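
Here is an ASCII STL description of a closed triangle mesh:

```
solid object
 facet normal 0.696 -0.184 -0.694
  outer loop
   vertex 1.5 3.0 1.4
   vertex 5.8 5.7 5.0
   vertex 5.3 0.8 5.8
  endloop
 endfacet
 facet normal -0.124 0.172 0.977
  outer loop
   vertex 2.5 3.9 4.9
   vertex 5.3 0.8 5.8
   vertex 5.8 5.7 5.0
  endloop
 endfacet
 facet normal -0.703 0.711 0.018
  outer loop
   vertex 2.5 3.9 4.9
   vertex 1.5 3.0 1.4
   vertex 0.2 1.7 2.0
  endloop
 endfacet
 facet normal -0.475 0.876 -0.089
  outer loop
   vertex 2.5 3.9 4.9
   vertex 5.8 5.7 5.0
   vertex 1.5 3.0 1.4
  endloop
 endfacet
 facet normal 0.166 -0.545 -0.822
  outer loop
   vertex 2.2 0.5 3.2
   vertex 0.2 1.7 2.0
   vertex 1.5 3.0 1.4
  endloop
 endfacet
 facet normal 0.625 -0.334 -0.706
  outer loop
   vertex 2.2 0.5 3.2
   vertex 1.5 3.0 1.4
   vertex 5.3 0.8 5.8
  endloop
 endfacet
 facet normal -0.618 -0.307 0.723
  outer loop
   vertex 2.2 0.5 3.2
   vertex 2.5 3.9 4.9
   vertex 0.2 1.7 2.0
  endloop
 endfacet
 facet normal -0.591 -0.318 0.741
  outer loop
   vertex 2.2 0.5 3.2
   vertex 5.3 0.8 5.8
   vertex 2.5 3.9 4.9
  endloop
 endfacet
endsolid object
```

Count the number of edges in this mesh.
12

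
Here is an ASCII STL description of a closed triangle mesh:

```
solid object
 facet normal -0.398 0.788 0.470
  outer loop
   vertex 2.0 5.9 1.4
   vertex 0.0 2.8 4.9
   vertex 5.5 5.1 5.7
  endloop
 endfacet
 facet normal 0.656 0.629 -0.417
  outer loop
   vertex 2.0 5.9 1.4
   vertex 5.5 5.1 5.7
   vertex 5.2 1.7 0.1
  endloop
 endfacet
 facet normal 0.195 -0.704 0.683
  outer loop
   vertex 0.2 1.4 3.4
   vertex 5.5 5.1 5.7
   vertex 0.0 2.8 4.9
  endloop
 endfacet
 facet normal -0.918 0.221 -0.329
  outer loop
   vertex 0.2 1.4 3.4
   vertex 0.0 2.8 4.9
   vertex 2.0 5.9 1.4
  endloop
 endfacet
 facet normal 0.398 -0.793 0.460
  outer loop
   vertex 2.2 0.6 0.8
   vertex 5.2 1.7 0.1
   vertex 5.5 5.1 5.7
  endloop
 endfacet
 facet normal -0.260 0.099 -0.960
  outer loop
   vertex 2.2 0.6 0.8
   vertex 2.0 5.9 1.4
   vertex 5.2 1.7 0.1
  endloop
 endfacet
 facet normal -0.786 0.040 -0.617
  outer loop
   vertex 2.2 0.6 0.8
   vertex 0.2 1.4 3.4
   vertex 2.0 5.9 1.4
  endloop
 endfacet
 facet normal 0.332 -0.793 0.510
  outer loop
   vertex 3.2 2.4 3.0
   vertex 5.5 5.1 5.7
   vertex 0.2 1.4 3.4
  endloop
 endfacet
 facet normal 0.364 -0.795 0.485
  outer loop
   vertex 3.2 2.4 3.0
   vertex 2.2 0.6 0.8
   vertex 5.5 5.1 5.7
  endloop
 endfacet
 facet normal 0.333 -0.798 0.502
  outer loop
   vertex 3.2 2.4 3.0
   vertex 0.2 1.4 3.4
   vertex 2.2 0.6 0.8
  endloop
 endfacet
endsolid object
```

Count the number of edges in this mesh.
15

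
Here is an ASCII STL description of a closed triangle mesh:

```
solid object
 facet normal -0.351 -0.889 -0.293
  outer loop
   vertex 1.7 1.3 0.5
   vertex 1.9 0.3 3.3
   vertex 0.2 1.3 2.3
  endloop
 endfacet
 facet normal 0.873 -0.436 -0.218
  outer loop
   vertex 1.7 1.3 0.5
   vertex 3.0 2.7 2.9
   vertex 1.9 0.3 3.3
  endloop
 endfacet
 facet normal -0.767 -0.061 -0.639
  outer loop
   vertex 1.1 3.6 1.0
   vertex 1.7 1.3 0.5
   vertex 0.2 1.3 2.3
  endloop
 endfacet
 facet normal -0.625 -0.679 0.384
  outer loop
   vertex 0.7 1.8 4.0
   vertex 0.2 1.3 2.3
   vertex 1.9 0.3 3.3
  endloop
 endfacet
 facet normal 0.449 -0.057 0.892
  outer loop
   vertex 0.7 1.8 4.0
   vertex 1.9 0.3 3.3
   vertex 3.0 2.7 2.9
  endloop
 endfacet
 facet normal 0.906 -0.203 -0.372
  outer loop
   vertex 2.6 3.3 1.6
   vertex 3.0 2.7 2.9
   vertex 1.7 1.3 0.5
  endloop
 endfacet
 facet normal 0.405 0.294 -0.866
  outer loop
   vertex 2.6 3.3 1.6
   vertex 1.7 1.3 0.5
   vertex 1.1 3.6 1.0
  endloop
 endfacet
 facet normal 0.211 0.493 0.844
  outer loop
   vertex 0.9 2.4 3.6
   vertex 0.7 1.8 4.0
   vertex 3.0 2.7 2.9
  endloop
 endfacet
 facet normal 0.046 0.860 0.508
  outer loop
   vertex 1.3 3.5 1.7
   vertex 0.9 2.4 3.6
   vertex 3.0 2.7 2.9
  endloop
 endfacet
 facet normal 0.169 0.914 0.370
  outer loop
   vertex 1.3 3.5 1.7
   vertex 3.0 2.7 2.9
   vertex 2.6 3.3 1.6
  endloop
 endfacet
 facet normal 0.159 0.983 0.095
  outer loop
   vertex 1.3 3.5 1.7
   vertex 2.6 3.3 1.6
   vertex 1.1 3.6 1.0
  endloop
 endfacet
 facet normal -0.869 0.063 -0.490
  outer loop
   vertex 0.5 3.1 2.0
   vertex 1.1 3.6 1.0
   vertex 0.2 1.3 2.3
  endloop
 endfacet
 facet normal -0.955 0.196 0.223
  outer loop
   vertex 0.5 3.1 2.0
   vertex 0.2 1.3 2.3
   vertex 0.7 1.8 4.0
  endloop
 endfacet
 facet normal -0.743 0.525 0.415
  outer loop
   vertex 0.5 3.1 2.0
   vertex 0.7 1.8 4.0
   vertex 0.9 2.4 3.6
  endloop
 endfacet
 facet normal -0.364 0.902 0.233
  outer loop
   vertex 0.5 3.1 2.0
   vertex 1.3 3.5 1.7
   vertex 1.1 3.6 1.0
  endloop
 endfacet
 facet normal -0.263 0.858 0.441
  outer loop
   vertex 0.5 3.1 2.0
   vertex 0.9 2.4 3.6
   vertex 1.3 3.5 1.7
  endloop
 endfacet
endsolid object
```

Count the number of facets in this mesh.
16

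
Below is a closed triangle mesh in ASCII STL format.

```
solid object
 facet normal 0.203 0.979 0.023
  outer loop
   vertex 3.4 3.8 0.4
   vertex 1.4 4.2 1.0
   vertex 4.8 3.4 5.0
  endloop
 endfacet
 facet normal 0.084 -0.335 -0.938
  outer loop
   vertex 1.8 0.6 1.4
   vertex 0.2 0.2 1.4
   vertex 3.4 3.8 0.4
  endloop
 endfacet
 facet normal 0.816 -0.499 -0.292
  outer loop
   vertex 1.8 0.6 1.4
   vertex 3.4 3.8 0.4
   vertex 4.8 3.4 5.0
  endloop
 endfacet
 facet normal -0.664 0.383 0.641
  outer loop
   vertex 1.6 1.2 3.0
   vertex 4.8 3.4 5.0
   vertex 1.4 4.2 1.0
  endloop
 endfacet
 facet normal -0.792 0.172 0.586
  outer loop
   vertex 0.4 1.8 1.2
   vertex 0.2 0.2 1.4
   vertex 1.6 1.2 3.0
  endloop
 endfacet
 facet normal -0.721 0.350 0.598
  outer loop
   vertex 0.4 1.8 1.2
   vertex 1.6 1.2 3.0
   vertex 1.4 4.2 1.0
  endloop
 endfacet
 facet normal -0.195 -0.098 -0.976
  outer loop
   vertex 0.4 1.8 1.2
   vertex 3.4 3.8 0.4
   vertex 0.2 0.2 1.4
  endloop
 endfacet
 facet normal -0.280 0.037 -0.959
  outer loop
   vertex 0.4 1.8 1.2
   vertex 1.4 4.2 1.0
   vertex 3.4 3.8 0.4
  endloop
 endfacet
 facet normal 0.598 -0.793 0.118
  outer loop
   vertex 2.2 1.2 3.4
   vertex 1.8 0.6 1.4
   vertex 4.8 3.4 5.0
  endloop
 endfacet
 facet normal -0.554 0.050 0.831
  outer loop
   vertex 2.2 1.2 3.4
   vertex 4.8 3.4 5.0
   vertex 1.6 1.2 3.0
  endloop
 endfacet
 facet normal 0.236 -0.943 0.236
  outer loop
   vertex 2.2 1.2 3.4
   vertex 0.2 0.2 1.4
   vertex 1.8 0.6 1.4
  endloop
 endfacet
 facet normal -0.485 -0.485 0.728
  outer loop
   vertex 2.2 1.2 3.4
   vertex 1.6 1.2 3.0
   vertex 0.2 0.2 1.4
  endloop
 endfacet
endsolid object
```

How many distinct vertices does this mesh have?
8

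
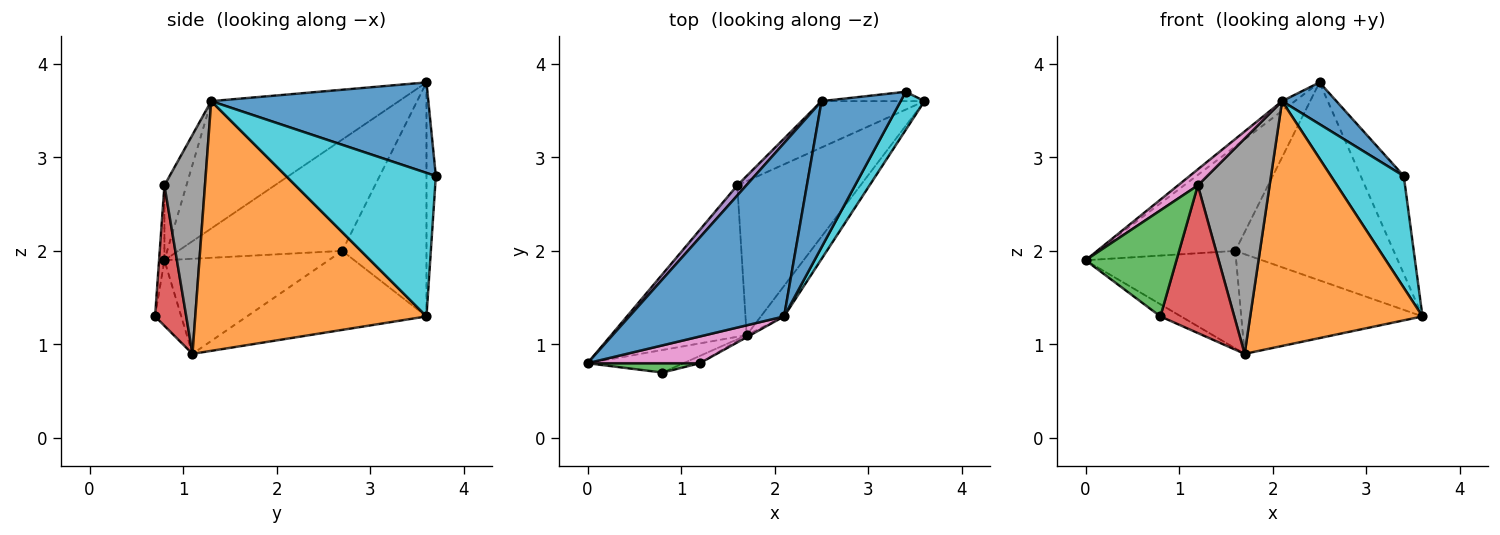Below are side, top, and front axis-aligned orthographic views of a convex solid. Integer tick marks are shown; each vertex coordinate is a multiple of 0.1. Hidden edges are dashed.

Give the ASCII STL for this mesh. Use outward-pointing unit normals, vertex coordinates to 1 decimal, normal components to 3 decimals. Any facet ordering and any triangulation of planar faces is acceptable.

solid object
 facet normal -0.635 0.043 0.771
  outer loop
   vertex 2.1 1.3 3.6
   vertex 2.5 3.6 3.8
   vertex 0.0 0.8 1.9
  endloop
 endfacet
 facet normal 0.800 -0.596 -0.074
  outer loop
   vertex 2.1 1.3 3.6
   vertex 1.7 1.1 0.9
   vertex 3.6 3.6 1.3
  endloop
 endfacet
 facet normal -0.508 0.466 -0.724
  outer loop
   vertex 1.6 2.7 2.0
   vertex 1.7 1.1 0.9
   vertex 0.0 0.8 1.9
  endloop
 endfacet
 facet normal -0.474 0.479 -0.739
  outer loop
   vertex 1.6 2.7 2.0
   vertex 3.6 3.6 1.3
   vertex 1.7 1.1 0.9
  endloop
 endfacet
 facet normal -0.765 0.641 0.062
  outer loop
   vertex 1.6 2.7 2.0
   vertex 0.0 0.8 1.9
   vertex 2.5 3.6 3.8
  endloop
 endfacet
 facet normal -0.460 0.865 -0.202
  outer loop
   vertex 1.6 2.7 2.0
   vertex 2.5 3.6 3.8
   vertex 3.6 3.6 1.3
  endloop
 endfacet
 facet normal -0.496 -0.447 0.744
  outer loop
   vertex 1.2 0.8 2.7
   vertex 2.1 1.3 3.6
   vertex 0.0 0.8 1.9
  endloop
 endfacet
 facet normal 0.492 -0.871 -0.008
  outer loop
   vertex 1.2 0.8 2.7
   vertex 1.7 1.1 0.9
   vertex 2.1 1.3 3.6
  endloop
 endfacet
 facet normal -0.212 0.973 -0.093
  outer loop
   vertex 3.4 3.7 2.8
   vertex 3.6 3.6 1.3
   vertex 2.5 3.6 3.8
  endloop
 endfacet
 facet normal 0.889 -0.433 0.147
  outer loop
   vertex 3.4 3.7 2.8
   vertex 2.1 1.3 3.6
   vertex 3.6 3.6 1.3
  endloop
 endfacet
 facet normal 0.740 -0.185 0.647
  outer loop
   vertex 3.4 3.7 2.8
   vertex 2.5 3.6 3.8
   vertex 2.1 1.3 3.6
  endloop
 endfacet
 facet normal -0.516 0.405 -0.755
  outer loop
   vertex 0.8 0.7 1.3
   vertex 0.0 0.8 1.9
   vertex 1.7 1.1 0.9
  endloop
 endfacet
 facet normal -0.058 -0.994 0.088
  outer loop
   vertex 0.8 0.7 1.3
   vertex 1.2 0.8 2.7
   vertex 0.0 0.8 1.9
  endloop
 endfacet
 facet normal 0.389 -0.920 -0.045
  outer loop
   vertex 0.8 0.7 1.3
   vertex 1.7 1.1 0.9
   vertex 1.2 0.8 2.7
  endloop
 endfacet
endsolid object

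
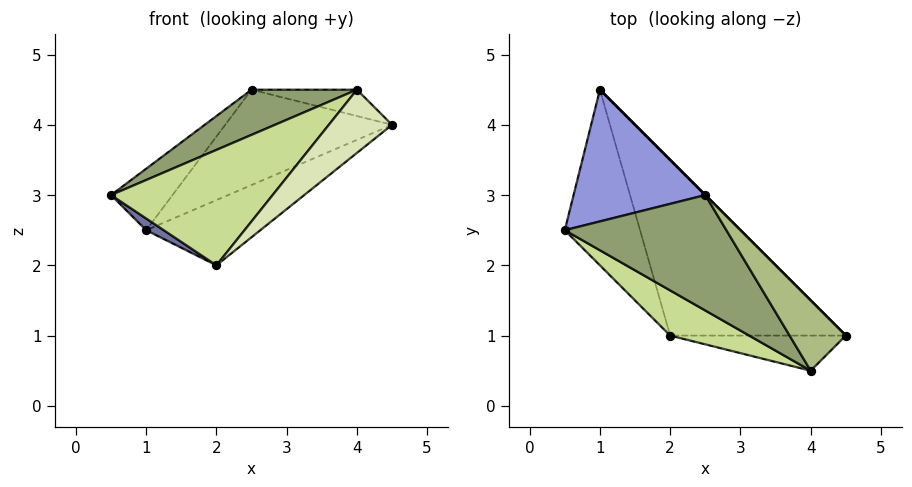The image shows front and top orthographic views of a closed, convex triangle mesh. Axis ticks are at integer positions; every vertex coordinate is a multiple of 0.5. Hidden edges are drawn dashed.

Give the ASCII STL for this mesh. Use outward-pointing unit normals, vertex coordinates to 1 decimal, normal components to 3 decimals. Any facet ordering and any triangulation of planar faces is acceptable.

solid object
 facet normal -0.591 -0.054 -0.805
  outer loop
   vertex 2.0 1.0 2.0
   vertex 0.5 2.5 3.0
   vertex 1.0 4.5 2.5
  endloop
 endfacet
 facet normal 0.600 0.279 -0.750
  outer loop
   vertex 2.0 1.0 2.0
   vertex 1.0 4.5 2.5
   vertex 4.5 1.0 4.0
  endloop
 endfacet
 facet normal -0.618 0.333 0.713
  outer loop
   vertex 2.5 3.0 4.5
   vertex 1.0 4.5 2.5
   vertex 0.5 2.5 3.0
  endloop
 endfacet
 facet normal 0.707 0.707 0.000
  outer loop
   vertex 2.5 3.0 4.5
   vertex 4.5 1.0 4.0
   vertex 1.0 4.5 2.5
  endloop
 endfacet
 facet normal -0.519 -0.311 0.796
  outer loop
   vertex 4.0 0.5 4.5
   vertex 2.5 3.0 4.5
   vertex 0.5 2.5 3.0
  endloop
 endfacet
 facet normal 0.505 0.303 0.808
  outer loop
   vertex 4.0 0.5 4.5
   vertex 4.5 1.0 4.0
   vertex 2.5 3.0 4.5
  endloop
 endfacet
 facet normal -0.567 -0.767 0.300
  outer loop
   vertex 4.0 0.5 4.5
   vertex 0.5 2.5 3.0
   vertex 2.0 1.0 2.0
  endloop
 endfacet
 facet normal 0.362 -0.815 -0.453
  outer loop
   vertex 4.0 0.5 4.5
   vertex 2.0 1.0 2.0
   vertex 4.5 1.0 4.0
  endloop
 endfacet
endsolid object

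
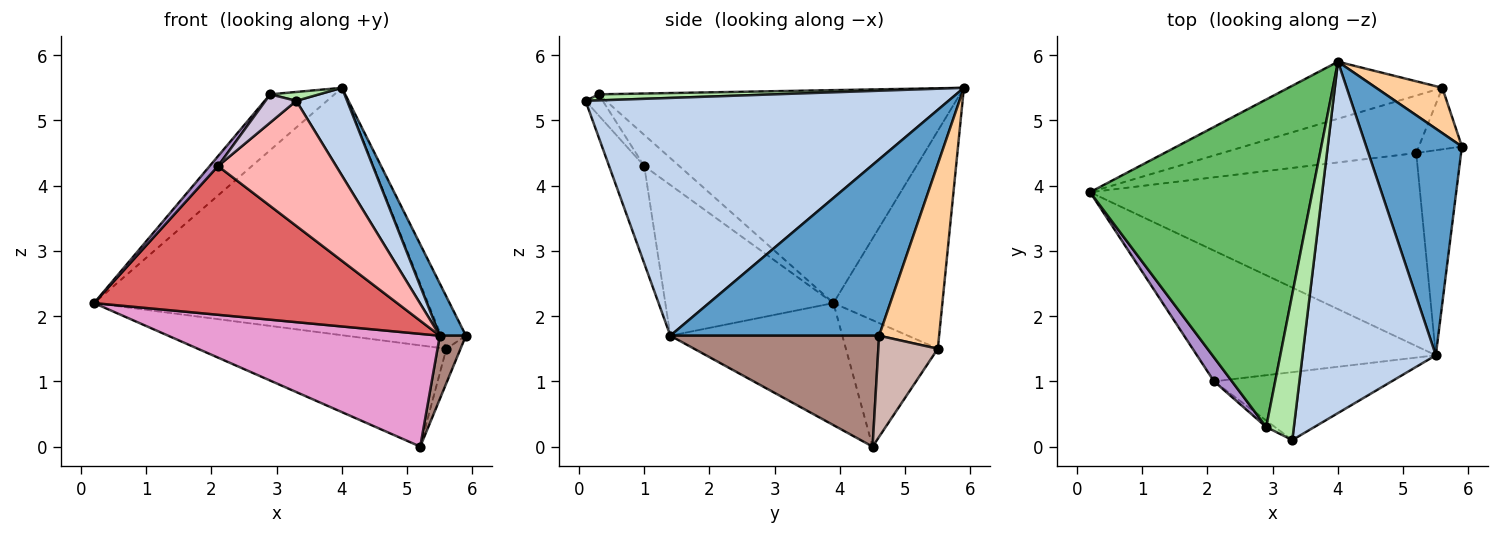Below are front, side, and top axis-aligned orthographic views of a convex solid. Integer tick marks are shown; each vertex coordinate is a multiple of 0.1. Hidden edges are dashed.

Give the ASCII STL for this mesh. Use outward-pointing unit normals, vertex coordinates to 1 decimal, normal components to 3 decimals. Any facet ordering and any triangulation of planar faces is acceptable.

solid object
 facet normal 0.874 -0.109 0.474
  outer loop
   vertex 5.5 1.4 1.7
   vertex 5.9 4.6 1.7
   vertex 4.0 5.9 5.5
  endloop
 endfacet
 facet normal 0.866 -0.121 0.485
  outer loop
   vertex 5.5 1.4 1.7
   vertex 4.0 5.9 5.5
   vertex 3.3 0.1 5.3
  endloop
 endfacet
 facet normal -0.303 0.929 -0.214
  outer loop
   vertex 5.6 5.5 1.5
   vertex 0.2 3.9 2.2
   vertex 4.0 5.9 5.5
  endloop
 endfacet
 facet normal 0.877 0.362 0.315
  outer loop
   vertex 5.6 5.5 1.5
   vertex 4.0 5.9 5.5
   vertex 5.9 4.6 1.7
  endloop
 endfacet
 facet normal -0.687 0.122 0.717
  outer loop
   vertex 2.9 0.3 5.4
   vertex 4.0 5.9 5.5
   vertex 0.2 3.9 2.2
  endloop
 endfacet
 facet normal 0.214 -0.059 0.975
  outer loop
   vertex 2.9 0.3 5.4
   vertex 3.3 0.1 5.3
   vertex 4.0 5.9 5.5
  endloop
 endfacet
 facet normal -0.385 -0.693 -0.609
  outer loop
   vertex 2.1 1.0 4.3
   vertex 0.2 3.9 2.2
   vertex 5.5 1.4 1.7
  endloop
 endfacet
 facet normal -0.253 -0.850 -0.462
  outer loop
   vertex 2.1 1.0 4.3
   vertex 5.5 1.4 1.7
   vertex 3.3 0.1 5.3
  endloop
 endfacet
 facet normal -0.849 -0.202 0.489
  outer loop
   vertex 2.1 1.0 4.3
   vertex 2.9 0.3 5.4
   vertex 0.2 3.9 2.2
  endloop
 endfacet
 facet normal -0.477 -0.856 -0.198
  outer loop
   vertex 2.1 1.0 4.3
   vertex 3.3 0.1 5.3
   vertex 2.9 0.3 5.4
  endloop
 endfacet
 facet normal 0.921 -0.115 -0.372
  outer loop
   vertex 5.2 4.5 0.0
   vertex 5.9 4.6 1.7
   vertex 5.5 1.4 1.7
  endloop
 endfacet
 facet normal 0.899 0.215 -0.383
  outer loop
   vertex 5.2 4.5 0.0
   vertex 5.6 5.5 1.5
   vertex 5.9 4.6 1.7
  endloop
 endfacet
 facet normal -0.304 -0.481 -0.823
  outer loop
   vertex 5.2 4.5 0.0
   vertex 5.5 1.4 1.7
   vertex 0.2 3.9 2.2
  endloop
 endfacet
 facet normal -0.306 0.828 -0.470
  outer loop
   vertex 5.2 4.5 0.0
   vertex 0.2 3.9 2.2
   vertex 5.6 5.5 1.5
  endloop
 endfacet
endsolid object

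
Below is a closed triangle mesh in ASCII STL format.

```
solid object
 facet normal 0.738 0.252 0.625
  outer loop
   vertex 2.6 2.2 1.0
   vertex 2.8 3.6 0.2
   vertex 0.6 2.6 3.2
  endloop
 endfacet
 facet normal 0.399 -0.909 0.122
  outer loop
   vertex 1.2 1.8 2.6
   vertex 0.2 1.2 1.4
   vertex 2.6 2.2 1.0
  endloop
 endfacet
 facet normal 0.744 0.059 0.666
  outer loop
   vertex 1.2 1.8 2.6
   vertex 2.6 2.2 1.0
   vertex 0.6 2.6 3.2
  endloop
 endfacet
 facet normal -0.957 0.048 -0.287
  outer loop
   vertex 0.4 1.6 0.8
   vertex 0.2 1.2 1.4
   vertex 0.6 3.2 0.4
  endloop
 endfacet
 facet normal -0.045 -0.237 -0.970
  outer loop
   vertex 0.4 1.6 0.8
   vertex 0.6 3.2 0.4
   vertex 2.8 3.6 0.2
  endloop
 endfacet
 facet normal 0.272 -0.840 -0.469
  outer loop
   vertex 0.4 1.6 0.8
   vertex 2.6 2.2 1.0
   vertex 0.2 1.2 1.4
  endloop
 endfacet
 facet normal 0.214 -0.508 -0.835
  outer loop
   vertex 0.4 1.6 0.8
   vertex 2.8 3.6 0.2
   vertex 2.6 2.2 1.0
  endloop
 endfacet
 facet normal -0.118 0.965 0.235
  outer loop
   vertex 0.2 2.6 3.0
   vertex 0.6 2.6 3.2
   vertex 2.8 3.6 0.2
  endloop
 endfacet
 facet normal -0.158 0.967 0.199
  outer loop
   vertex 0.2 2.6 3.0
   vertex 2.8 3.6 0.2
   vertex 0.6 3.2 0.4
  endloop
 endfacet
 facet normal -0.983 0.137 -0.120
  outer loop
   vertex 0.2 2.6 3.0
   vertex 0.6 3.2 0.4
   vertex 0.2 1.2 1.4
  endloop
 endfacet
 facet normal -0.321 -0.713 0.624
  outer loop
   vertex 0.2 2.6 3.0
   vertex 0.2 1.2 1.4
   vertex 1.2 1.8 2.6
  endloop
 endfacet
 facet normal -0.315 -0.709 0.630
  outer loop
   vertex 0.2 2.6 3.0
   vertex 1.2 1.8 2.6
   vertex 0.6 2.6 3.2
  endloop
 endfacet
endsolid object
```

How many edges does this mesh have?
18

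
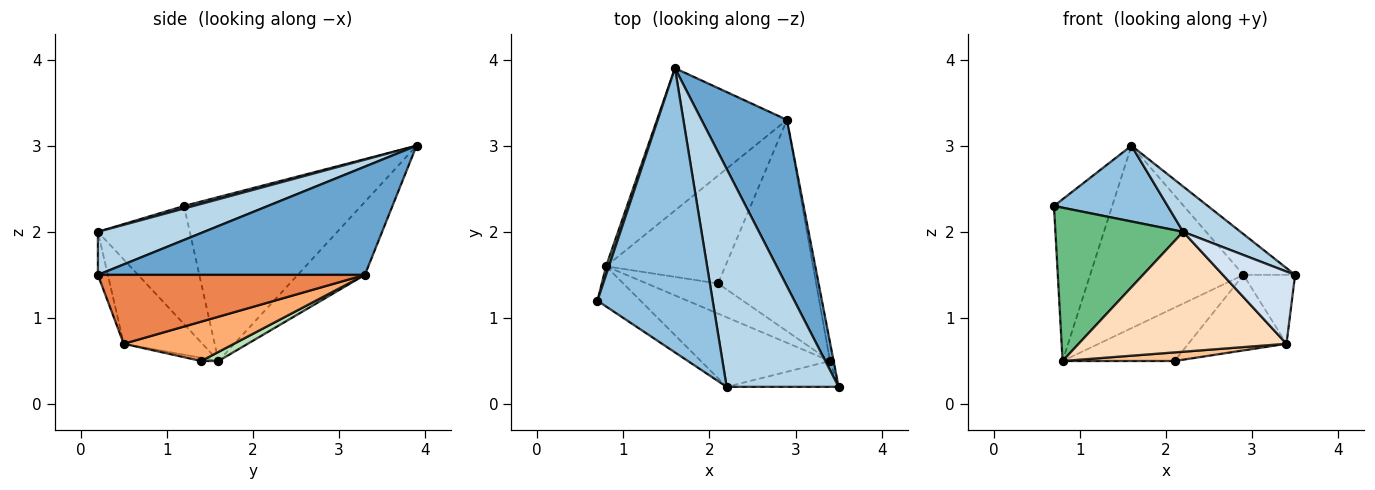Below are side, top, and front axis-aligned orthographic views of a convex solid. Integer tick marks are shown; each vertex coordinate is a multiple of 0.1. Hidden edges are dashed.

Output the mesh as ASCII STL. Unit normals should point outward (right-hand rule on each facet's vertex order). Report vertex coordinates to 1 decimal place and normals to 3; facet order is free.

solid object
 facet normal 0.776 0.150 0.613
  outer loop
   vertex 2.9 3.3 1.5
   vertex 1.6 3.9 3.0
   vertex 3.5 0.2 1.5
  endloop
 endfacet
 facet normal 0.021 -0.258 0.966
  outer loop
   vertex 2.2 0.2 2.0
   vertex 1.6 3.9 3.0
   vertex 0.7 1.2 2.3
  endloop
 endfacet
 facet normal 0.352 -0.190 0.916
  outer loop
   vertex 2.2 0.2 2.0
   vertex 3.5 0.2 1.5
   vertex 1.6 3.9 3.0
  endloop
 endfacet
 facet normal -0.128 -0.934 -0.334
  outer loop
   vertex 3.4 0.5 0.7
   vertex 3.5 0.2 1.5
   vertex 2.2 0.2 2.0
  endloop
 endfacet
 facet normal 0.980 0.190 -0.051
  outer loop
   vertex 3.4 0.5 0.7
   vertex 2.9 3.3 1.5
   vertex 3.5 0.2 1.5
  endloop
 endfacet
 facet normal 0.353 0.315 -0.881
  outer loop
   vertex 3.4 0.5 0.7
   vertex 2.1 1.4 0.5
   vertex 2.9 3.3 1.5
  endloop
 endfacet
 facet normal -0.042 -0.274 -0.961
  outer loop
   vertex 0.8 1.6 0.5
   vertex 2.1 1.4 0.5
   vertex 3.4 0.5 0.7
  endloop
 endfacet
 facet normal -0.311 -0.822 -0.477
  outer loop
   vertex 0.8 1.6 0.5
   vertex 3.4 0.5 0.7
   vertex 2.2 0.2 2.0
  endloop
 endfacet
 facet normal -0.571 -0.794 -0.208
  outer loop
   vertex 0.8 1.6 0.5
   vertex 2.2 0.2 2.0
   vertex 0.7 1.2 2.3
  endloop
 endfacet
 facet normal -0.950 0.312 0.017
  outer loop
   vertex 0.8 1.6 0.5
   vertex 0.7 1.2 2.3
   vertex 1.6 3.9 3.0
  endloop
 endfacet
 facet normal 0.068 0.442 -0.894
  outer loop
   vertex 0.8 1.6 0.5
   vertex 2.9 3.3 1.5
   vertex 2.1 1.4 0.5
  endloop
 endfacet
 facet normal -0.327 0.745 -0.581
  outer loop
   vertex 0.8 1.6 0.5
   vertex 1.6 3.9 3.0
   vertex 2.9 3.3 1.5
  endloop
 endfacet
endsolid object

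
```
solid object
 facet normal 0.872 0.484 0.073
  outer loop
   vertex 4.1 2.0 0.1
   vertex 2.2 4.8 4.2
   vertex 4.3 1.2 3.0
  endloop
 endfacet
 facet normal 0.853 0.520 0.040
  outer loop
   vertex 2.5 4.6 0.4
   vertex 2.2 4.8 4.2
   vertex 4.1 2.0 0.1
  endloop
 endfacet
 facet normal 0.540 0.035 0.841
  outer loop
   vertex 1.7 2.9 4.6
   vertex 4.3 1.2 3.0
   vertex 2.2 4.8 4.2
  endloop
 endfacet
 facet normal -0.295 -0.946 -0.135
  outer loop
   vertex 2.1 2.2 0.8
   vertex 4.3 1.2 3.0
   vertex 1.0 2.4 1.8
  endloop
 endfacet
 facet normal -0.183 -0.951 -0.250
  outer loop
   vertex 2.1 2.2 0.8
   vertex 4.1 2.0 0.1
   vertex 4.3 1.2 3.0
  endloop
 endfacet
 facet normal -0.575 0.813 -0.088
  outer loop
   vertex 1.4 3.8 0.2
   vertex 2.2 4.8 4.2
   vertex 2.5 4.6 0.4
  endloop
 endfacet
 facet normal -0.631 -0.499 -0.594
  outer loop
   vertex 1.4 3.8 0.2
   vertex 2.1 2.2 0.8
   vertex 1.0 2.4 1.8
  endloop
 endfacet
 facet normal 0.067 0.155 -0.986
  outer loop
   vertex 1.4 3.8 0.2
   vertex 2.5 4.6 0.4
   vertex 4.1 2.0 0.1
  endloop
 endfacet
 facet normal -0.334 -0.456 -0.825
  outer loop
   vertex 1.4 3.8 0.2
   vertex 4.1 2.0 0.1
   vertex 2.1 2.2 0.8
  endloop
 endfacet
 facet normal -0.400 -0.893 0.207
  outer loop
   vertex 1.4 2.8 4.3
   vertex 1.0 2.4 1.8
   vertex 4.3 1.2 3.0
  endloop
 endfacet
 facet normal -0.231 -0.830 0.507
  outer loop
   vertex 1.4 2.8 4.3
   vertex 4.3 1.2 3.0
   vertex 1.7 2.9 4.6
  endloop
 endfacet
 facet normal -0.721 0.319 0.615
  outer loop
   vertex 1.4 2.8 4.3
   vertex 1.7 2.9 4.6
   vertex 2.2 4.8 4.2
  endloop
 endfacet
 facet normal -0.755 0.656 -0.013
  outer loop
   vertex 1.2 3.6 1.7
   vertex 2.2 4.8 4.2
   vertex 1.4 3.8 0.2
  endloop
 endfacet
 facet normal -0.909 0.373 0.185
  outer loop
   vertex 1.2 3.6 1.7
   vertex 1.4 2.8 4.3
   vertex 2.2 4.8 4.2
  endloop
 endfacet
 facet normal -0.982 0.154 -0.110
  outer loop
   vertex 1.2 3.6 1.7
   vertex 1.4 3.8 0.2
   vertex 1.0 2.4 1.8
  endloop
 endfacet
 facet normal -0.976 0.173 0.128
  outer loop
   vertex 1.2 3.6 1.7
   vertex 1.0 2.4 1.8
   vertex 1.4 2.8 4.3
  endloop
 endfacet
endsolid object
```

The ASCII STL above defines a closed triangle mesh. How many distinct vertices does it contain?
10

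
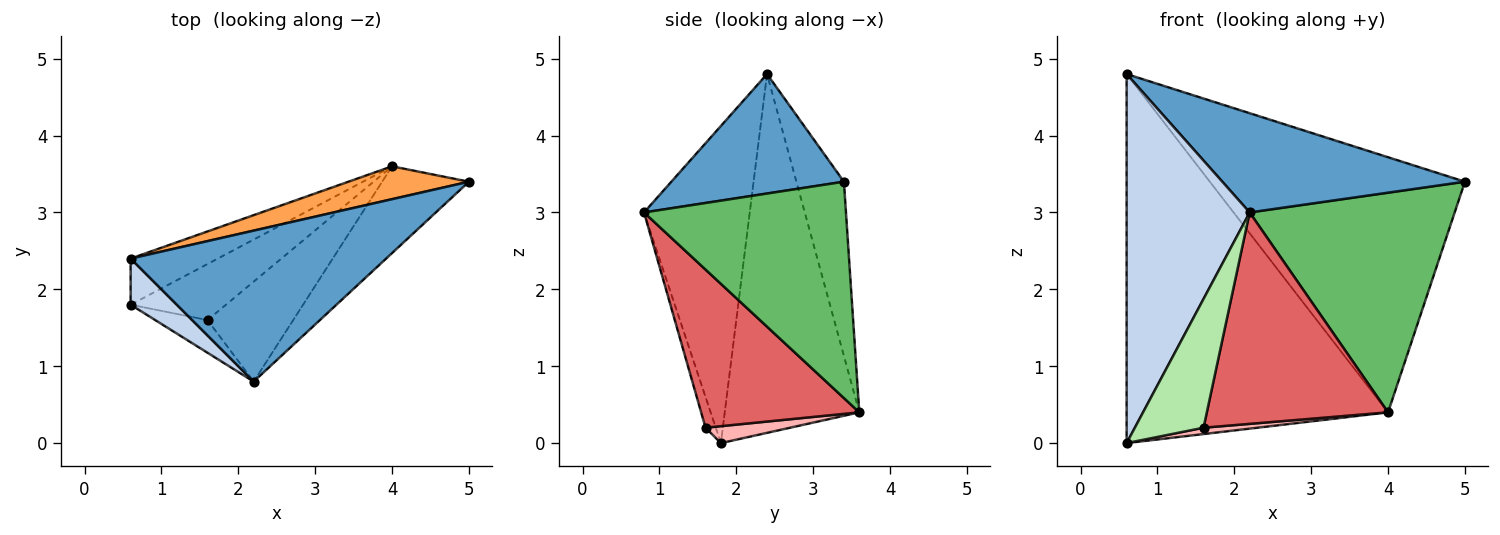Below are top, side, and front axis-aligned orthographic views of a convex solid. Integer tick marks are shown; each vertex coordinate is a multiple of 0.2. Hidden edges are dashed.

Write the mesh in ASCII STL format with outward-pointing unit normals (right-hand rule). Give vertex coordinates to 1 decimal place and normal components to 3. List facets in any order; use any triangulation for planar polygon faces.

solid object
 facet normal 0.364 -0.512 0.778
  outer loop
   vertex 2.2 0.8 3.0
   vertex 5.0 3.4 3.4
   vertex 0.6 2.4 4.8
  endloop
 endfacet
 facet normal -0.649 -0.755 0.094
  outer loop
   vertex 0.6 1.8 0.0
   vertex 2.2 0.8 3.0
   vertex 0.6 2.4 4.8
  endloop
 endfacet
 facet normal -0.182 0.975 0.126
  outer loop
   vertex 4.0 3.6 0.4
   vertex 0.6 2.4 4.8
   vertex 5.0 3.4 3.4
  endloop
 endfacet
 facet normal -0.455 0.884 -0.110
  outer loop
   vertex 4.0 3.6 0.4
   vertex 0.6 1.8 0.0
   vertex 0.6 2.4 4.8
  endloop
 endfacet
 facet normal 0.676 -0.686 -0.271
  outer loop
   vertex 4.0 3.6 0.4
   vertex 5.0 3.4 3.4
   vertex 2.2 0.8 3.0
  endloop
 endfacet
 facet normal -0.143 -0.959 -0.243
  outer loop
   vertex 1.6 1.6 0.2
   vertex 2.2 0.8 3.0
   vertex 0.6 1.8 0.0
  endloop
 endfacet
 facet normal 0.619 -0.710 -0.336
  outer loop
   vertex 1.6 1.6 0.2
   vertex 4.0 3.6 0.4
   vertex 2.2 0.8 3.0
  endloop
 endfacet
 facet normal 0.174 -0.110 -0.979
  outer loop
   vertex 1.6 1.6 0.2
   vertex 0.6 1.8 0.0
   vertex 4.0 3.6 0.4
  endloop
 endfacet
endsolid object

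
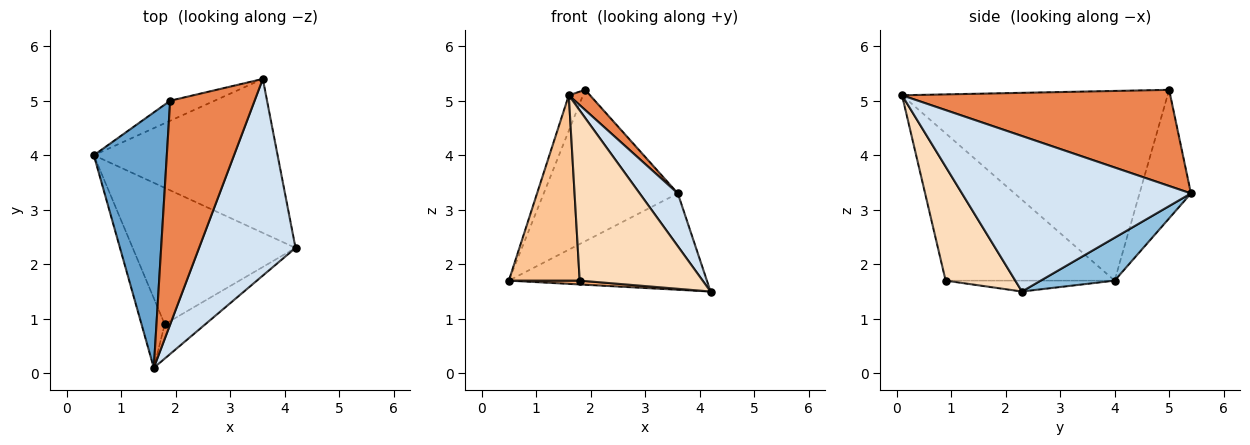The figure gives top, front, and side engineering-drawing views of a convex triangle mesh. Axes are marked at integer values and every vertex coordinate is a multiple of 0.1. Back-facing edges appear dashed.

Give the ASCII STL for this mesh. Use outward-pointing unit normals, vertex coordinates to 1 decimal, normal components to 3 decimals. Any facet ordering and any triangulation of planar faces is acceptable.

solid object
 facet normal -0.932 0.050 0.359
  outer loop
   vertex 1.9 5.0 5.2
   vertex 0.5 4.0 1.7
   vertex 1.6 0.1 5.1
  endloop
 endfacet
 facet normal 0.194 0.520 -0.832
  outer loop
   vertex 3.6 5.4 3.3
   vertex 4.2 2.3 1.5
   vertex 0.5 4.0 1.7
  endloop
 endfacet
 facet normal -0.355 0.927 -0.123
  outer loop
   vertex 3.6 5.4 3.3
   vertex 0.5 4.0 1.7
   vertex 1.9 5.0 5.2
  endloop
 endfacet
 facet normal 0.841 -0.140 0.522
  outer loop
   vertex 3.6 5.4 3.3
   vertex 1.6 0.1 5.1
   vertex 4.2 2.3 1.5
  endloop
 endfacet
 facet normal 0.750 -0.059 0.659
  outer loop
   vertex 3.6 5.4 3.3
   vertex 1.9 5.0 5.2
   vertex 1.6 0.1 5.1
  endloop
 endfacet
 facet normal -0.067 -0.028 -0.997
  outer loop
   vertex 1.8 0.9 1.7
   vertex 0.5 4.0 1.7
   vertex 4.2 2.3 1.5
  endloop
 endfacet
 facet normal -0.913 -0.383 -0.144
  outer loop
   vertex 1.8 0.9 1.7
   vertex 1.6 0.1 5.1
   vertex 0.5 4.0 1.7
  endloop
 endfacet
 facet normal 0.485 -0.857 -0.173
  outer loop
   vertex 1.8 0.9 1.7
   vertex 4.2 2.3 1.5
   vertex 1.6 0.1 5.1
  endloop
 endfacet
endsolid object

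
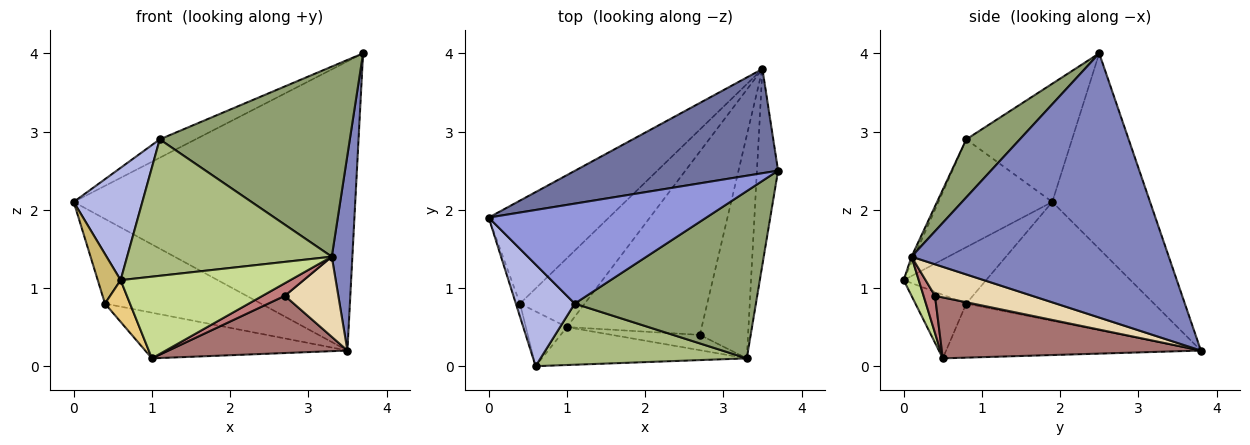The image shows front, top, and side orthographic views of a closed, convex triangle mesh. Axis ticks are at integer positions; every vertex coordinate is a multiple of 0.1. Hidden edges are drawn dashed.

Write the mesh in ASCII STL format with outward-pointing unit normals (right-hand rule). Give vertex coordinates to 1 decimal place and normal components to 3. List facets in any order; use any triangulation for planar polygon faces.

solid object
 facet normal -0.311 0.894 0.322
  outer loop
   vertex 3.5 3.8 0.2
   vertex 0.0 1.9 2.1
   vertex 3.7 2.5 4.0
  endloop
 endfacet
 facet normal 0.994 -0.079 -0.079
  outer loop
   vertex 3.3 0.1 1.4
   vertex 3.5 3.8 0.2
   vertex 3.7 2.5 4.0
  endloop
 endfacet
 facet normal -0.471 0.160 0.867
  outer loop
   vertex 1.1 0.8 2.9
   vertex 3.7 2.5 4.0
   vertex 0.0 1.9 2.1
  endloop
 endfacet
 facet normal -0.776 -0.468 0.423
  outer loop
   vertex 1.1 0.8 2.9
   vertex 0.0 1.9 2.1
   vertex 0.6 0.0 1.1
  endloop
 endfacet
 facet normal 0.207 -0.735 0.646
  outer loop
   vertex 1.1 0.8 2.9
   vertex 3.3 0.1 1.4
   vertex 3.7 2.5 4.0
  endloop
 endfacet
 facet normal -0.012 -0.913 0.409
  outer loop
   vertex 1.1 0.8 2.9
   vertex 0.6 0.0 1.1
   vertex 3.3 0.1 1.4
  endloop
 endfacet
 facet normal 0.080 -0.904 -0.420
  outer loop
   vertex 1.0 0.5 0.1
   vertex 3.3 0.1 1.4
   vertex 0.6 0.0 1.1
  endloop
 endfacet
 facet normal -0.607 0.505 -0.614
  outer loop
   vertex 0.4 0.8 0.8
   vertex 0.0 1.9 2.1
   vertex 3.5 3.8 0.2
  endloop
 endfacet
 facet normal -0.571 0.454 -0.684
  outer loop
   vertex 0.4 0.8 0.8
   vertex 3.5 3.8 0.2
   vertex 1.0 0.5 0.1
  endloop
 endfacet
 facet normal -0.961 -0.267 -0.070
  outer loop
   vertex 0.4 0.8 0.8
   vertex 0.6 0.0 1.1
   vertex 0.0 1.9 2.1
  endloop
 endfacet
 facet normal -0.776 -0.382 -0.502
  outer loop
   vertex 0.4 0.8 0.8
   vertex 1.0 0.5 0.1
   vertex 0.6 0.0 1.1
  endloop
 endfacet
 facet normal 0.524 -0.288 -0.802
  outer loop
   vertex 2.7 0.4 0.9
   vertex 3.5 3.8 0.2
   vertex 3.3 0.1 1.4
  endloop
 endfacet
 facet normal 0.396 -0.274 -0.876
  outer loop
   vertex 2.7 0.4 0.9
   vertex 1.0 0.5 0.1
   vertex 3.5 3.8 0.2
  endloop
 endfacet
 facet normal 0.310 -0.604 -0.734
  outer loop
   vertex 2.7 0.4 0.9
   vertex 3.3 0.1 1.4
   vertex 1.0 0.5 0.1
  endloop
 endfacet
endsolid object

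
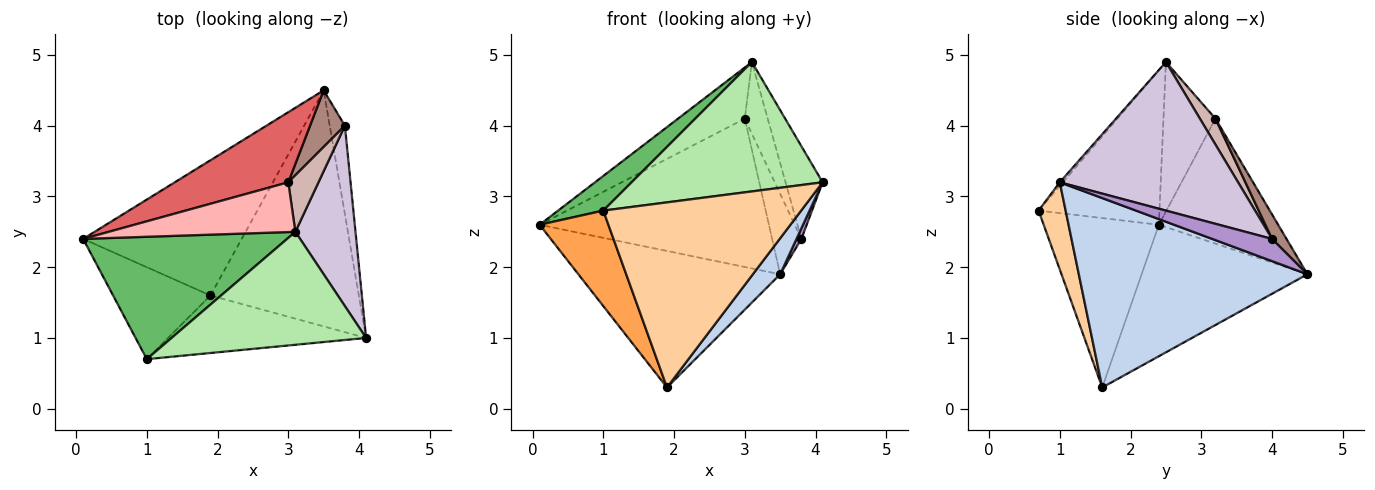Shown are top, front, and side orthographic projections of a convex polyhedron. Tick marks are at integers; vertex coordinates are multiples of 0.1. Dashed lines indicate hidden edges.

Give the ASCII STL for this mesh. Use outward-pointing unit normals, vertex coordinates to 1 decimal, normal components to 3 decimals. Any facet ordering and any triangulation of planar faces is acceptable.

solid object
 facet normal -0.504 0.613 -0.608
  outer loop
   vertex 1.9 1.6 0.3
   vertex 0.1 2.4 2.6
   vertex 3.5 4.5 1.9
  endloop
 endfacet
 facet normal 0.784 -0.094 -0.614
  outer loop
   vertex 1.9 1.6 0.3
   vertex 3.5 4.5 1.9
   vertex 4.1 1.0 3.2
  endloop
 endfacet
 facet normal -0.770 -0.460 -0.443
  outer loop
   vertex 1.0 0.7 2.8
   vertex 0.1 2.4 2.6
   vertex 1.9 1.6 0.3
  endloop
 endfacet
 facet normal 0.130 -0.947 -0.294
  outer loop
   vertex 1.0 0.7 2.8
   vertex 1.9 1.6 0.3
   vertex 4.1 1.0 3.2
  endloop
 endfacet
 facet normal -0.589 -0.220 0.778
  outer loop
   vertex 1.0 0.7 2.8
   vertex 3.1 2.5 4.9
   vertex 0.1 2.4 2.6
  endloop
 endfacet
 facet normal -0.012 -0.753 0.658
  outer loop
   vertex 1.0 0.7 2.8
   vertex 4.1 1.0 3.2
   vertex 3.1 2.5 4.9
  endloop
 endfacet
 facet normal -0.426 0.818 0.387
  outer loop
   vertex 3.0 3.2 4.1
   vertex 3.5 4.5 1.9
   vertex 0.1 2.4 2.6
  endloop
 endfacet
 facet normal -0.488 0.626 0.609
  outer loop
   vertex 3.0 3.2 4.1
   vertex 0.1 2.4 2.6
   vertex 3.1 2.5 4.9
  endloop
 endfacet
 facet normal 0.824 -0.067 -0.562
  outer loop
   vertex 3.8 4.0 2.4
   vertex 4.1 1.0 3.2
   vertex 3.5 4.5 1.9
  endloop
 endfacet
 facet normal 0.910 0.189 0.368
  outer loop
   vertex 3.8 4.0 2.4
   vertex 3.1 2.5 4.9
   vertex 4.1 1.0 3.2
  endloop
 endfacet
 facet normal 0.375 0.758 0.533
  outer loop
   vertex 3.8 4.0 2.4
   vertex 3.5 4.5 1.9
   vertex 3.0 3.2 4.1
  endloop
 endfacet
 facet normal 0.470 0.692 0.547
  outer loop
   vertex 3.8 4.0 2.4
   vertex 3.0 3.2 4.1
   vertex 3.1 2.5 4.9
  endloop
 endfacet
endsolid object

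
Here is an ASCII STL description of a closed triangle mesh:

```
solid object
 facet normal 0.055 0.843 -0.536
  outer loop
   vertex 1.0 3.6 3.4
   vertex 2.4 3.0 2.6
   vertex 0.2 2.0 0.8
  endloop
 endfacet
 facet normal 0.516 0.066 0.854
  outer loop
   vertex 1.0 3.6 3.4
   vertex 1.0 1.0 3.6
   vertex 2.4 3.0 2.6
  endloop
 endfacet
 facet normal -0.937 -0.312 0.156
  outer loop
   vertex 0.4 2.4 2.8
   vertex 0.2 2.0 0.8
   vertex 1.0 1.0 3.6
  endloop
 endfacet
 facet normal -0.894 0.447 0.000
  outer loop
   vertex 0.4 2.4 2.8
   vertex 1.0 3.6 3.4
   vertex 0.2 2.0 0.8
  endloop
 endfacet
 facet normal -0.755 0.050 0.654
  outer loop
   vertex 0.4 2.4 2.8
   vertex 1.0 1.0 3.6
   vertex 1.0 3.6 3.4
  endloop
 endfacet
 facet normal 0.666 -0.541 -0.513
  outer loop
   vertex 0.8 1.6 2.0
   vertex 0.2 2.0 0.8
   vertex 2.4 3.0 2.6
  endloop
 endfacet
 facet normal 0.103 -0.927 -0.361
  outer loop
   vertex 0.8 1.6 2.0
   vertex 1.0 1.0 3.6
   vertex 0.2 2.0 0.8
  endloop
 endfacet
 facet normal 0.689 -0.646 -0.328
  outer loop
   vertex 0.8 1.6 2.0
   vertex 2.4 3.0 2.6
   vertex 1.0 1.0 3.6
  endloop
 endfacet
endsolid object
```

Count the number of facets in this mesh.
8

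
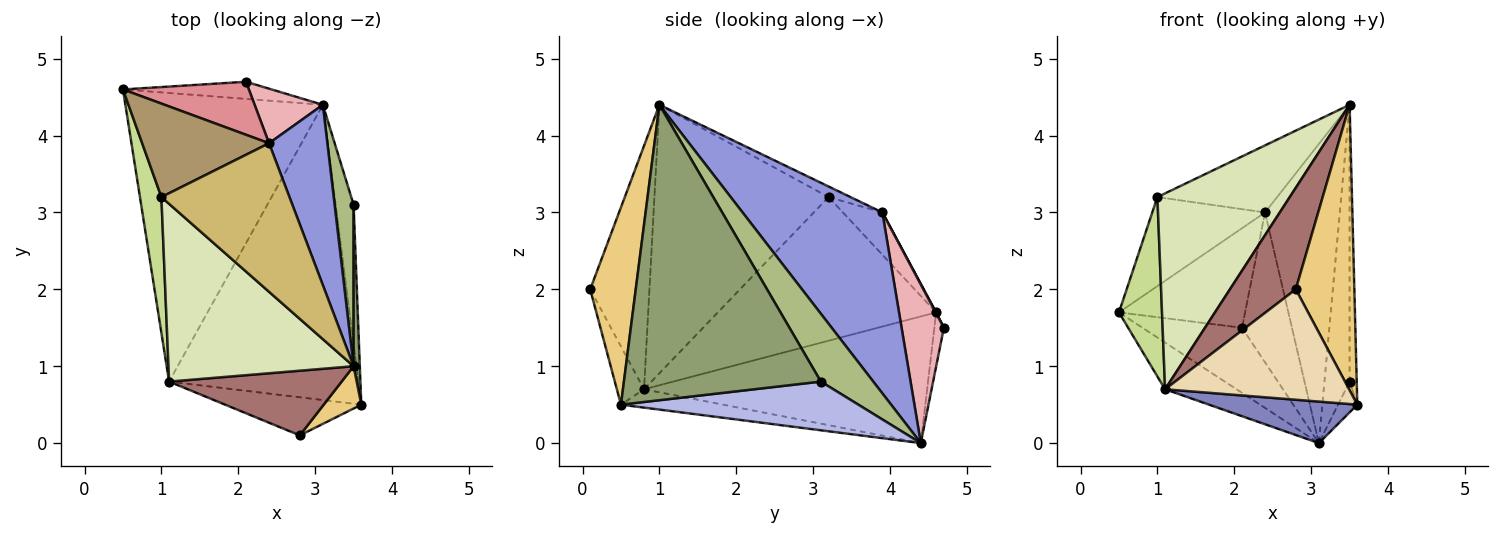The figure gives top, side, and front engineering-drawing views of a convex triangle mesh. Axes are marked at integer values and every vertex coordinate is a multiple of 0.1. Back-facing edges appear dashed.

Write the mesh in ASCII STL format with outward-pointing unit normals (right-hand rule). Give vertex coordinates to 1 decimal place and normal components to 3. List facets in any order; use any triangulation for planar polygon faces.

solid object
 facet normal -0.535 0.135 -0.834
  outer loop
   vertex 1.1 0.8 0.7
   vertex 0.5 4.6 1.7
   vertex 3.1 4.4 0.0
  endloop
 endfacet
 facet normal -0.095 -0.139 -0.986
  outer loop
   vertex 1.1 0.8 0.7
   vertex 3.1 4.4 0.0
   vertex 3.6 0.5 0.5
  endloop
 endfacet
 facet normal 0.848 0.454 0.274
  outer loop
   vertex 2.4 3.9 3.0
   vertex 3.5 1.0 4.4
   vertex 3.1 4.4 0.0
  endloop
 endfacet
 facet normal 0.936 0.076 -0.345
  outer loop
   vertex 3.5 3.1 0.8
   vertex 3.6 0.5 0.5
   vertex 3.1 4.4 0.0
  endloop
 endfacet
 facet normal 0.999 0.036 0.021
  outer loop
   vertex 3.5 3.1 0.8
   vertex 3.5 1.0 4.4
   vertex 3.6 0.5 0.5
  endloop
 endfacet
 facet normal 0.874 0.420 0.245
  outer loop
   vertex 3.5 3.1 0.8
   vertex 3.1 4.4 0.0
   vertex 3.5 1.0 4.4
  endloop
 endfacet
 facet normal -0.971 -0.191 0.145
  outer loop
   vertex 1.0 3.2 3.2
   vertex 0.5 4.6 1.7
   vertex 1.1 0.8 0.7
  endloop
 endfacet
 facet normal -0.698 -0.530 0.481
  outer loop
   vertex 1.0 3.2 3.2
   vertex 1.1 0.8 0.7
   vertex 3.5 1.0 4.4
  endloop
 endfacet
 facet normal -0.235 0.670 0.704
  outer loop
   vertex 1.0 3.2 3.2
   vertex 2.4 3.9 3.0
   vertex 0.5 4.6 1.7
  endloop
 endfacet
 facet normal -0.075 0.410 0.909
  outer loop
   vertex 1.0 3.2 3.2
   vertex 3.5 1.0 4.4
   vertex 2.4 3.9 3.0
  endloop
 endfacet
 facet normal 0.610 -0.784 0.116
  outer loop
   vertex 2.8 0.1 2.0
   vertex 3.6 0.5 0.5
   vertex 3.5 1.0 4.4
  endloop
 endfacet
 facet normal -0.138 -0.936 -0.323
  outer loop
   vertex 2.8 0.1 2.0
   vertex 1.1 0.8 0.7
   vertex 3.6 0.5 0.5
  endloop
 endfacet
 facet normal -0.604 -0.672 0.428
  outer loop
   vertex 2.8 0.1 2.0
   vertex 3.5 1.0 4.4
   vertex 1.1 0.8 0.7
  endloop
 endfacet
 facet normal -0.092 0.963 -0.254
  outer loop
   vertex 2.1 4.7 1.5
   vertex 3.1 4.4 0.0
   vertex 0.5 4.6 1.7
  endloop
 endfacet
 facet normal 0.004 0.883 0.470
  outer loop
   vertex 2.1 4.7 1.5
   vertex 0.5 4.6 1.7
   vertex 2.4 3.9 3.0
  endloop
 endfacet
 facet normal 0.622 0.736 0.268
  outer loop
   vertex 2.1 4.7 1.5
   vertex 2.4 3.9 3.0
   vertex 3.1 4.4 0.0
  endloop
 endfacet
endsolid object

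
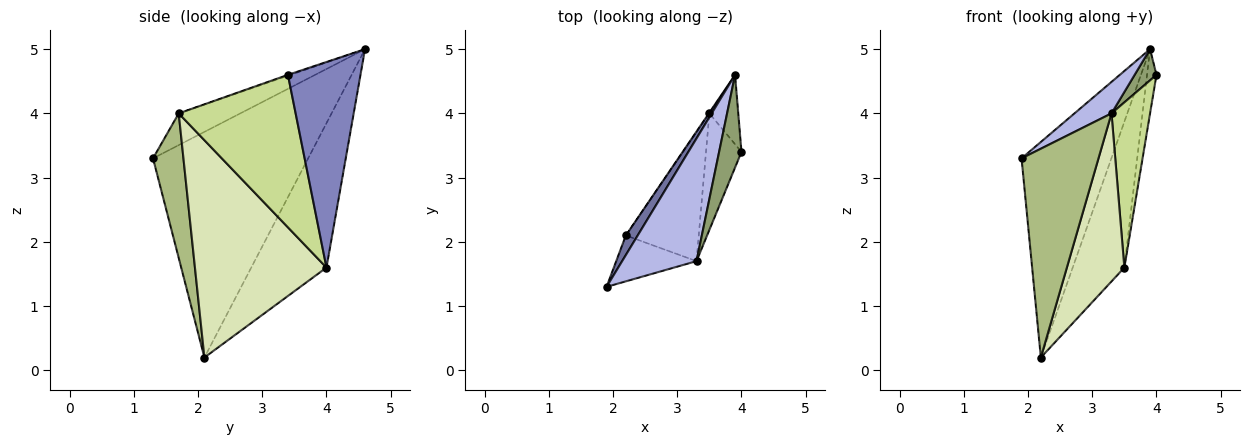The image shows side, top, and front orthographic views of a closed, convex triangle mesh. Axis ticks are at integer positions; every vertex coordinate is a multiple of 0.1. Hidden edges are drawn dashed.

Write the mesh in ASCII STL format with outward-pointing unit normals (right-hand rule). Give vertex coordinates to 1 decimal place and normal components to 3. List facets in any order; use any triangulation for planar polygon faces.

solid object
 facet normal -0.865 0.501 0.046
  outer loop
   vertex 2.2 2.1 0.2
   vertex 1.9 1.3 3.3
   vertex 3.9 4.6 5.0
  endloop
 endfacet
 facet normal 0.982 0.128 -0.138
  outer loop
   vertex 3.5 4.0 1.6
   vertex 3.9 4.6 5.0
   vertex 4.0 3.4 4.6
  endloop
 endfacet
 facet normal -0.824 0.566 -0.003
  outer loop
   vertex 3.5 4.0 1.6
   vertex 2.2 2.1 0.2
   vertex 3.9 4.6 5.0
  endloop
 endfacet
 facet normal -0.382 -0.230 0.895
  outer loop
   vertex 3.3 1.7 4.0
   vertex 3.9 4.6 5.0
   vertex 1.9 1.3 3.3
  endloop
 endfacet
 facet normal -0.038 -0.319 0.947
  outer loop
   vertex 3.3 1.7 4.0
   vertex 4.0 3.4 4.6
   vertex 3.9 4.6 5.0
  endloop
 endfacet
 facet normal 0.360 -0.911 -0.200
  outer loop
   vertex 3.3 1.7 4.0
   vertex 1.9 1.3 3.3
   vertex 2.2 2.1 0.2
  endloop
 endfacet
 facet normal 0.927 -0.306 -0.216
  outer loop
   vertex 3.3 1.7 4.0
   vertex 3.5 4.0 1.6
   vertex 4.0 3.4 4.6
  endloop
 endfacet
 facet normal 0.876 -0.383 -0.294
  outer loop
   vertex 3.3 1.7 4.0
   vertex 2.2 2.1 0.2
   vertex 3.5 4.0 1.6
  endloop
 endfacet
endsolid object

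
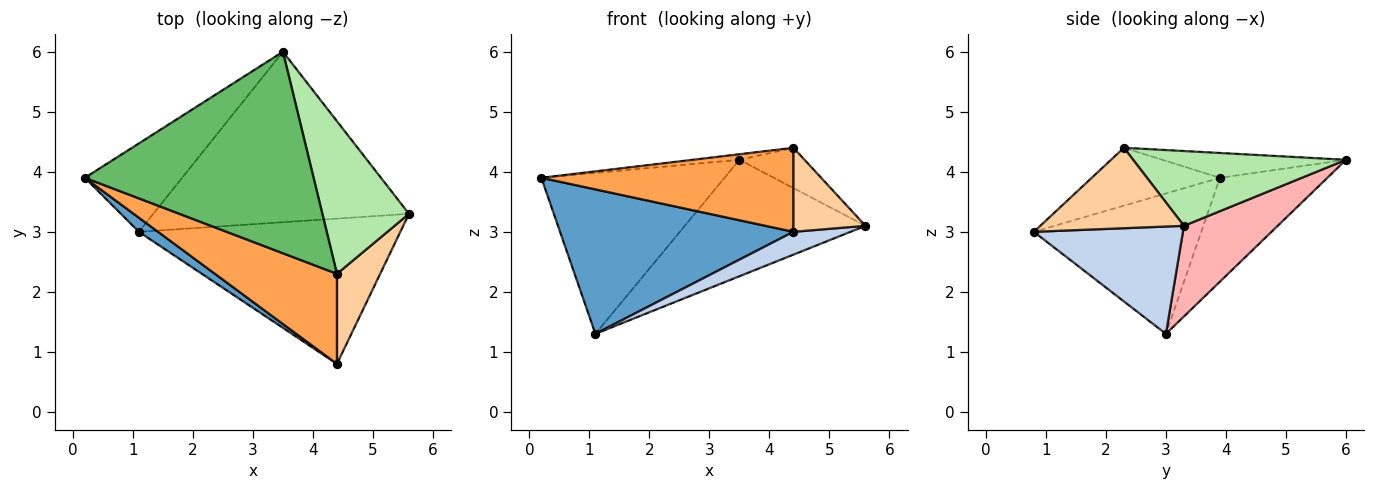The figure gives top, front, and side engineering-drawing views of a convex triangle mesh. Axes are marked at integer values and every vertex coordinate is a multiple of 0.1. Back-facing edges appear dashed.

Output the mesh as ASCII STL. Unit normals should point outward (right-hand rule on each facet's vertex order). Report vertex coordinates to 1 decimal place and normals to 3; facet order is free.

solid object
 facet normal -0.581 -0.810 0.079
  outer loop
   vertex 1.1 3.0 1.3
   vertex 4.4 0.8 3.0
   vertex 0.2 3.9 3.9
  endloop
 endfacet
 facet normal 0.376 -0.144 -0.915
  outer loop
   vertex 1.1 3.0 1.3
   vertex 5.6 3.3 3.1
   vertex 4.4 0.8 3.0
  endloop
 endfacet
 facet normal -0.328 -0.645 0.691
  outer loop
   vertex 4.4 2.3 4.4
   vertex 0.2 3.9 3.9
   vertex 4.4 0.8 3.0
  endloop
 endfacet
 facet normal 0.806 -0.404 0.433
  outer loop
   vertex 4.4 2.3 4.4
   vertex 4.4 0.8 3.0
   vertex 5.6 3.3 3.1
  endloop
 endfacet
 facet normal -0.108 0.027 0.994
  outer loop
   vertex 3.5 6.0 4.2
   vertex 0.2 3.9 3.9
   vertex 4.4 2.3 4.4
  endloop
 endfacet
 facet normal 0.641 0.196 0.742
  outer loop
   vertex 3.5 6.0 4.2
   vertex 4.4 2.3 4.4
   vertex 5.6 3.3 3.1
  endloop
 endfacet
 facet normal -0.457 0.780 -0.428
  outer loop
   vertex 3.5 6.0 4.2
   vertex 1.1 3.0 1.3
   vertex 0.2 3.9 3.9
  endloop
 endfacet
 facet normal 0.281 0.541 -0.792
  outer loop
   vertex 3.5 6.0 4.2
   vertex 5.6 3.3 3.1
   vertex 1.1 3.0 1.3
  endloop
 endfacet
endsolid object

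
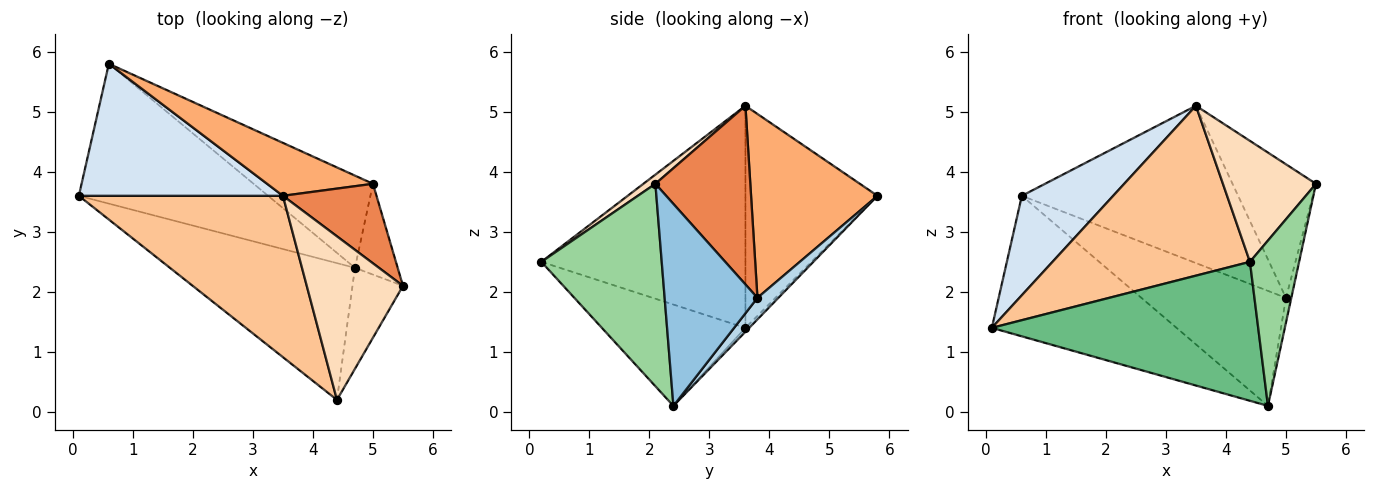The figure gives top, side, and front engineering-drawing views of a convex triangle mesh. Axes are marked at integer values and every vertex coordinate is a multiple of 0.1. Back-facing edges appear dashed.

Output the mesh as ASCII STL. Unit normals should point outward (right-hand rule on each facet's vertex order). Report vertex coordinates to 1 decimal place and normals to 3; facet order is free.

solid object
 facet normal -0.014 0.709 -0.705
  outer loop
   vertex 4.7 2.4 0.1
   vertex 0.1 3.6 1.4
   vertex 0.6 5.8 3.6
  endloop
 endfacet
 facet normal 0.977 0.056 -0.207
  outer loop
   vertex 5.0 3.8 1.9
   vertex 5.5 2.1 3.8
   vertex 4.7 2.4 0.1
  endloop
 endfacet
 facet normal 0.112 0.775 -0.622
  outer loop
   vertex 5.0 3.8 1.9
   vertex 4.7 2.4 0.1
   vertex 0.6 5.8 3.6
  endloop
 endfacet
 facet normal -0.656 -0.454 0.603
  outer loop
   vertex 3.5 3.6 5.1
   vertex 0.6 5.8 3.6
   vertex 0.1 3.6 1.4
  endloop
 endfacet
 facet normal 0.699 0.615 0.366
  outer loop
   vertex 3.5 3.6 5.1
   vertex 5.5 2.1 3.8
   vertex 5.0 3.8 1.9
  endloop
 endfacet
 facet normal 0.485 0.829 0.279
  outer loop
   vertex 3.5 3.6 5.1
   vertex 5.0 3.8 1.9
   vertex 0.6 5.8 3.6
  endloop
 endfacet
 facet normal -0.600 -0.580 0.551
  outer loop
   vertex 4.4 0.2 2.5
   vertex 3.5 3.6 5.1
   vertex 0.1 3.6 1.4
  endloop
 endfacet
 facet normal 0.076 -0.593 0.802
  outer loop
   vertex 4.4 0.2 2.5
   vertex 5.5 2.1 3.8
   vertex 3.5 3.6 5.1
  endloop
 endfacet
 facet normal -0.359 -0.665 -0.655
  outer loop
   vertex 4.4 0.2 2.5
   vertex 0.1 3.6 1.4
   vertex 4.7 2.4 0.1
  endloop
 endfacet
 facet normal 0.902 -0.368 -0.225
  outer loop
   vertex 4.4 0.2 2.5
   vertex 4.7 2.4 0.1
   vertex 5.5 2.1 3.8
  endloop
 endfacet
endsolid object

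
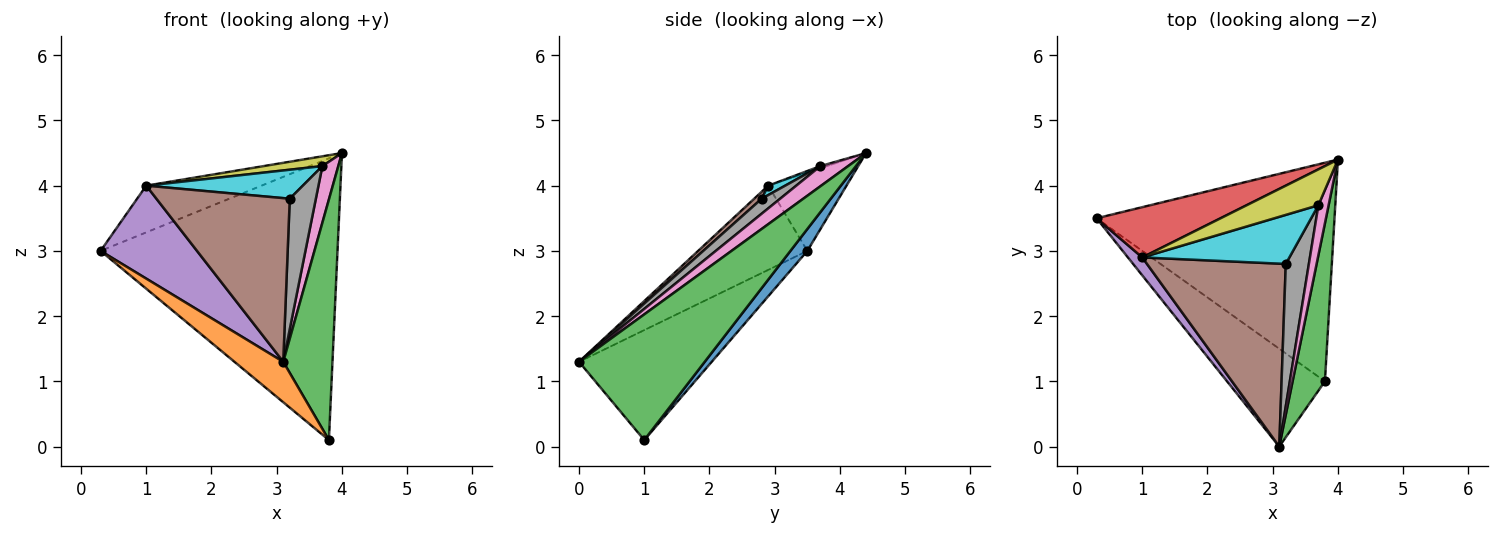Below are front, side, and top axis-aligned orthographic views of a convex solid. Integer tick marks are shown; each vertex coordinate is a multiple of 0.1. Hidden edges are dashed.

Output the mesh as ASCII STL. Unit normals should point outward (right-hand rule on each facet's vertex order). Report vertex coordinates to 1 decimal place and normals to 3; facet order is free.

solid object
 facet normal 0.056 0.789 -0.612
  outer loop
   vertex 3.8 1.0 0.1
   vertex 0.3 3.5 3.0
   vertex 4.0 4.4 4.5
  endloop
 endfacet
 facet normal -0.720 -0.265 -0.641
  outer loop
   vertex 3.8 1.0 0.1
   vertex 3.1 0.0 1.3
   vertex 0.3 3.5 3.0
  endloop
 endfacet
 facet normal 0.906 -0.355 0.233
  outer loop
   vertex 3.8 1.0 0.1
   vertex 4.0 4.4 4.5
   vertex 3.1 0.0 1.3
  endloop
 endfacet
 facet normal -0.420 0.618 0.665
  outer loop
   vertex 1.0 2.9 4.0
   vertex 4.0 4.4 4.5
   vertex 0.3 3.5 3.0
  endloop
 endfacet
 facet normal -0.744 -0.656 0.127
  outer loop
   vertex 1.0 2.9 4.0
   vertex 0.3 3.5 3.0
   vertex 3.1 0.0 1.3
  endloop
 endfacet
 facet normal 0.037 -0.666 0.745
  outer loop
   vertex 3.2 2.8 3.8
   vertex 1.0 2.9 4.0
   vertex 3.1 0.0 1.3
  endloop
 endfacet
 facet normal 0.794 -0.455 0.403
  outer loop
   vertex 3.7 3.7 4.3
   vertex 3.1 0.0 1.3
   vertex 4.0 4.4 4.5
  endloop
 endfacet
 facet normal 0.432 -0.609 0.665
  outer loop
   vertex 3.7 3.7 4.3
   vertex 3.2 2.8 3.8
   vertex 3.1 0.0 1.3
  endloop
 endfacet
 facet normal -0.029 -0.263 0.964
  outer loop
   vertex 3.7 3.7 4.3
   vertex 4.0 4.4 4.5
   vertex 1.0 2.9 4.0
  endloop
 endfacet
 facet normal 0.055 -0.508 0.860
  outer loop
   vertex 3.7 3.7 4.3
   vertex 1.0 2.9 4.0
   vertex 3.2 2.8 3.8
  endloop
 endfacet
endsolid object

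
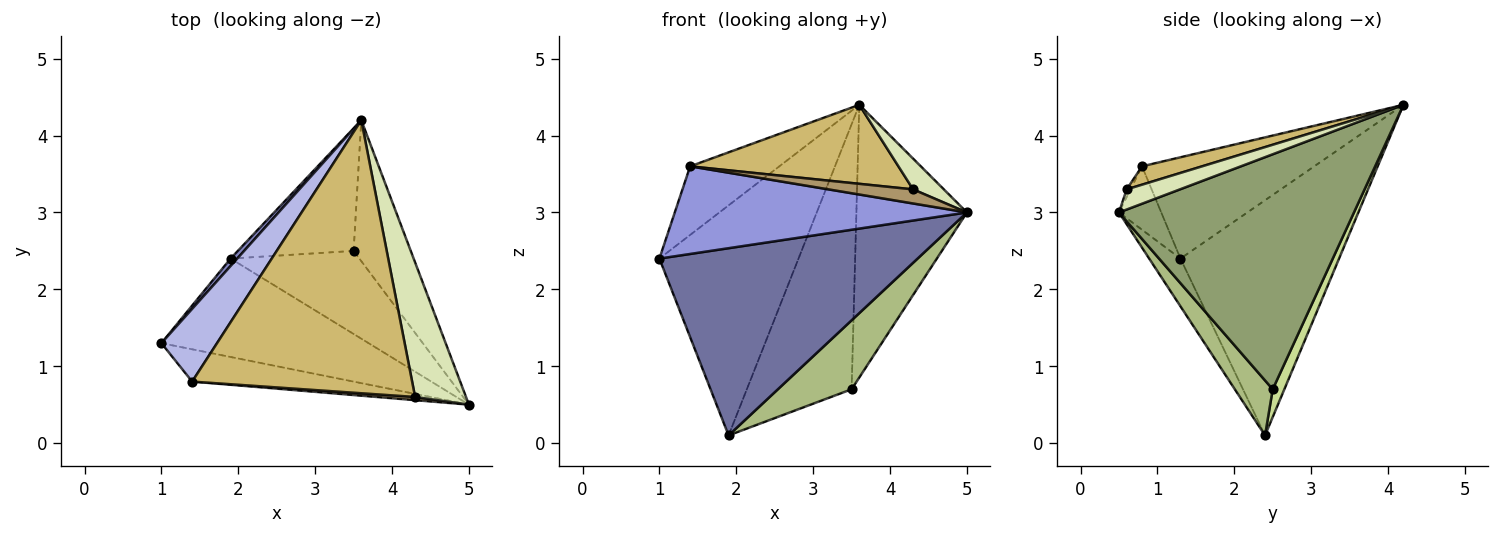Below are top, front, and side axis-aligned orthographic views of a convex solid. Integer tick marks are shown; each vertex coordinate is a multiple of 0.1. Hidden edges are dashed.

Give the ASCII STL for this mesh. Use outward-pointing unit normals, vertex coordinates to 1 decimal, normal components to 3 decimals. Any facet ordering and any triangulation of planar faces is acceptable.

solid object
 facet normal -0.107 -0.880 -0.463
  outer loop
   vertex 1.9 2.4 0.1
   vertex 5.0 0.5 3.0
   vertex 1.0 1.3 2.4
  endloop
 endfacet
 facet normal -0.752 0.659 0.021
  outer loop
   vertex 1.9 2.4 0.1
   vertex 1.0 1.3 2.4
   vertex 3.6 4.2 4.4
  endloop
 endfacet
 facet normal -0.135 -0.930 -0.343
  outer loop
   vertex 1.4 0.8 3.6
   vertex 1.0 1.3 2.4
   vertex 5.0 0.5 3.0
  endloop
 endfacet
 facet normal -0.798 0.413 0.438
  outer loop
   vertex 1.4 0.8 3.6
   vertex 3.6 4.2 4.4
   vertex 1.0 1.3 2.4
  endloop
 endfacet
 facet normal 0.884 0.416 -0.215
  outer loop
   vertex 3.5 2.5 0.7
   vertex 3.6 4.2 4.4
   vertex 5.0 0.5 3.0
  endloop
 endfacet
 facet normal 0.312 -0.607 -0.731
  outer loop
   vertex 3.5 2.5 0.7
   vertex 5.0 0.5 3.0
   vertex 1.9 2.4 0.1
  endloop
 endfacet
 facet normal 0.100 0.903 -0.418
  outer loop
   vertex 3.5 2.5 0.7
   vertex 1.9 2.4 0.1
   vertex 3.6 4.2 4.4
  endloop
 endfacet
 facet normal 0.360 -0.208 0.909
  outer loop
   vertex 4.3 0.6 3.3
   vertex 5.0 0.5 3.0
   vertex 3.6 4.2 4.4
  endloop
 endfacet
 facet normal -0.044 -0.974 0.221
  outer loop
   vertex 4.3 0.6 3.3
   vertex 1.4 0.8 3.6
   vertex 5.0 0.5 3.0
  endloop
 endfacet
 facet normal 0.080 -0.277 0.958
  outer loop
   vertex 4.3 0.6 3.3
   vertex 3.6 4.2 4.4
   vertex 1.4 0.8 3.6
  endloop
 endfacet
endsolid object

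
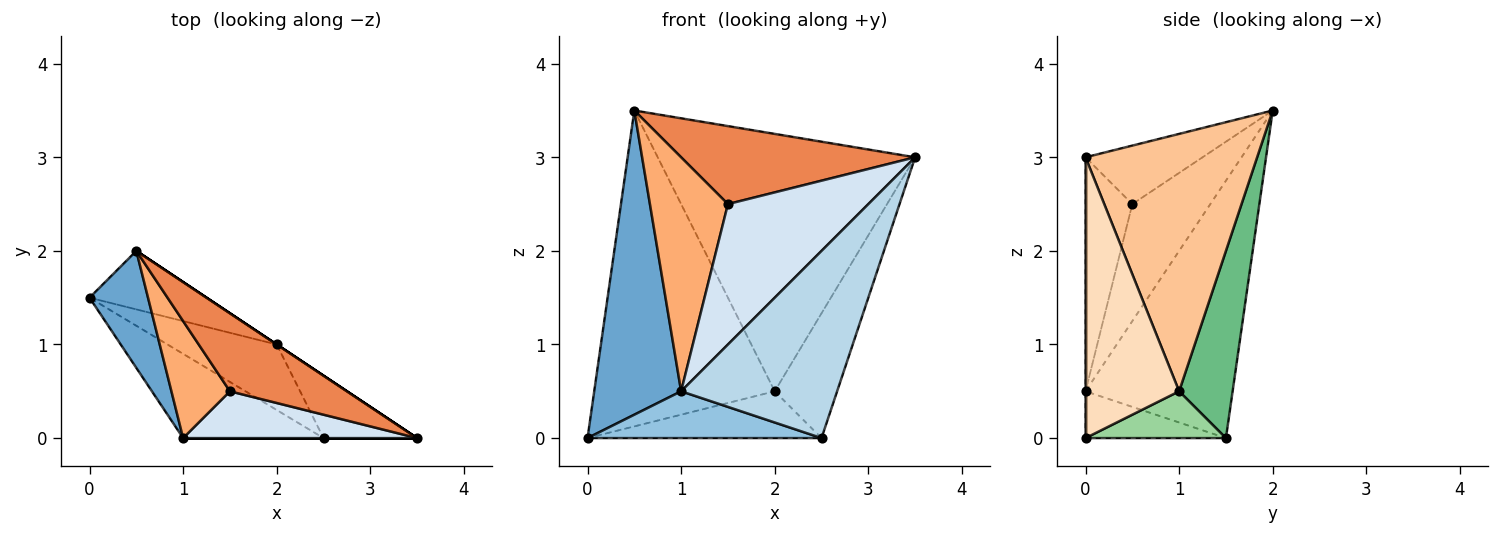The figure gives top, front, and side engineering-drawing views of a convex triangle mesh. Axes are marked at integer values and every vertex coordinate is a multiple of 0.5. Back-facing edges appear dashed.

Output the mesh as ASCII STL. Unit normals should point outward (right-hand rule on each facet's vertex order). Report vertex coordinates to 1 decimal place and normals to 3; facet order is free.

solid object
 facet normal -0.845 -0.499 0.192
  outer loop
   vertex 0.5 2.0 3.5
   vertex 0.0 1.5 0.0
   vertex 1.0 0.0 0.5
  endloop
 endfacet
 facet normal -0.280 -0.466 -0.839
  outer loop
   vertex 2.5 0.0 0.0
   vertex 1.0 0.0 0.5
   vertex 0.0 1.5 0.0
  endloop
 endfacet
 facet normal 0.000 -1.000 0.000
  outer loop
   vertex 2.5 0.0 0.0
   vertex 3.5 0.0 3.0
   vertex 1.0 0.0 0.5
  endloop
 endfacet
 facet normal -0.302 -0.905 0.302
  outer loop
   vertex 1.5 0.5 2.5
   vertex 1.0 0.0 0.5
   vertex 3.5 0.0 3.0
  endloop
 endfacet
 facet normal -0.333 -0.667 0.667
  outer loop
   vertex 1.5 0.5 2.5
   vertex 3.5 0.0 3.0
   vertex 0.5 2.0 3.5
  endloop
 endfacet
 facet normal -0.667 -0.667 0.333
  outer loop
   vertex 1.5 0.5 2.5
   vertex 0.5 2.0 3.5
   vertex 1.0 0.0 0.5
  endloop
 endfacet
 facet normal 0.555 0.832 0.000
  outer loop
   vertex 2.0 1.0 0.5
   vertex 0.5 2.0 3.5
   vertex 3.5 0.0 3.0
  endloop
 endfacet
 facet normal 0.802 0.535 -0.267
  outer loop
   vertex 2.0 1.0 0.5
   vertex 3.5 0.0 3.0
   vertex 2.5 0.0 0.0
  endloop
 endfacet
 facet normal 0.280 0.944 -0.175
  outer loop
   vertex 2.0 1.0 0.5
   vertex 0.0 1.5 0.0
   vertex 0.5 2.0 3.5
  endloop
 endfacet
 facet normal 0.329 0.549 -0.768
  outer loop
   vertex 2.0 1.0 0.5
   vertex 2.5 0.0 0.0
   vertex 0.0 1.5 0.0
  endloop
 endfacet
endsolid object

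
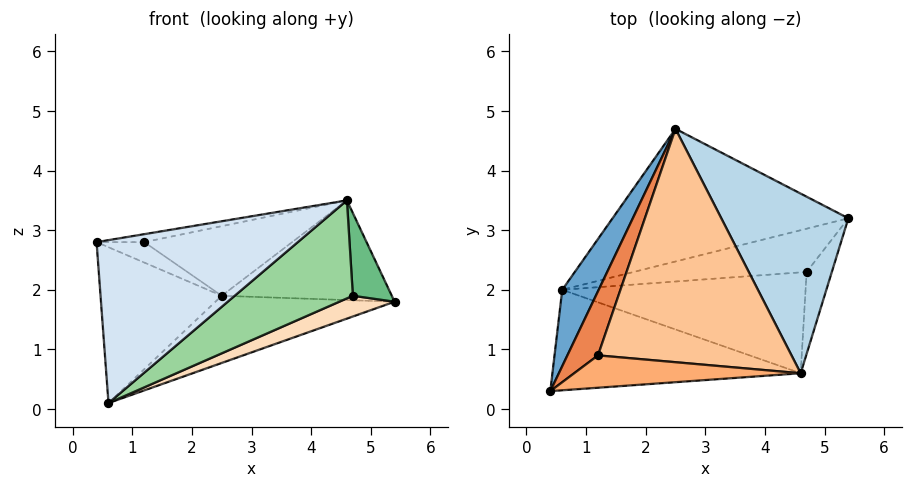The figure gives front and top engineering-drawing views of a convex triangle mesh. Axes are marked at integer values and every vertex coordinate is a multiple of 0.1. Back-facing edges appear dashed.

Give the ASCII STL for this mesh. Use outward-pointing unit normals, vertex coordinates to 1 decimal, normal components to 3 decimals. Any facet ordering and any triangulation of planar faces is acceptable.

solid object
 facet normal -0.861 0.457 0.224
  outer loop
   vertex 0.6 2.0 0.1
   vertex 0.4 0.3 2.8
   vertex 2.5 4.7 1.9
  endloop
 endfacet
 facet normal 0.199 0.443 -0.874
  outer loop
   vertex 0.6 2.0 0.1
   vertex 2.5 4.7 1.9
   vertex 5.4 3.2 1.8
  endloop
 endfacet
 facet normal 0.271 0.467 0.842
  outer loop
   vertex 4.6 0.6 3.5
   vertex 5.4 3.2 1.8
   vertex 2.5 4.7 1.9
  endloop
 endfacet
 facet normal 0.147 -0.842 -0.519
  outer loop
   vertex 4.6 0.6 3.5
   vertex 0.4 0.3 2.8
   vertex 0.6 2.0 0.1
  endloop
 endfacet
 facet normal -0.222 0.296 0.929
  outer loop
   vertex 1.2 0.9 2.8
   vertex 2.5 4.7 1.9
   vertex 0.4 0.3 2.8
  endloop
 endfacet
 facet normal -0.176 0.235 0.956
  outer loop
   vertex 1.2 0.9 2.8
   vertex 0.4 0.3 2.8
   vertex 4.6 0.6 3.5
  endloop
 endfacet
 facet normal -0.170 0.282 0.944
  outer loop
   vertex 1.2 0.9 2.8
   vertex 4.6 0.6 3.5
   vertex 2.5 4.7 1.9
  endloop
 endfacet
 facet normal 0.393 -0.398 -0.829
  outer loop
   vertex 4.7 2.3 1.9
   vertex 0.6 2.0 0.1
   vertex 5.4 3.2 1.8
  endloop
 endfacet
 facet normal 0.631 -0.551 -0.546
  outer loop
   vertex 4.7 2.3 1.9
   vertex 5.4 3.2 1.8
   vertex 4.6 0.6 3.5
  endloop
 endfacet
 facet normal 0.344 -0.654 -0.674
  outer loop
   vertex 4.7 2.3 1.9
   vertex 4.6 0.6 3.5
   vertex 0.6 2.0 0.1
  endloop
 endfacet
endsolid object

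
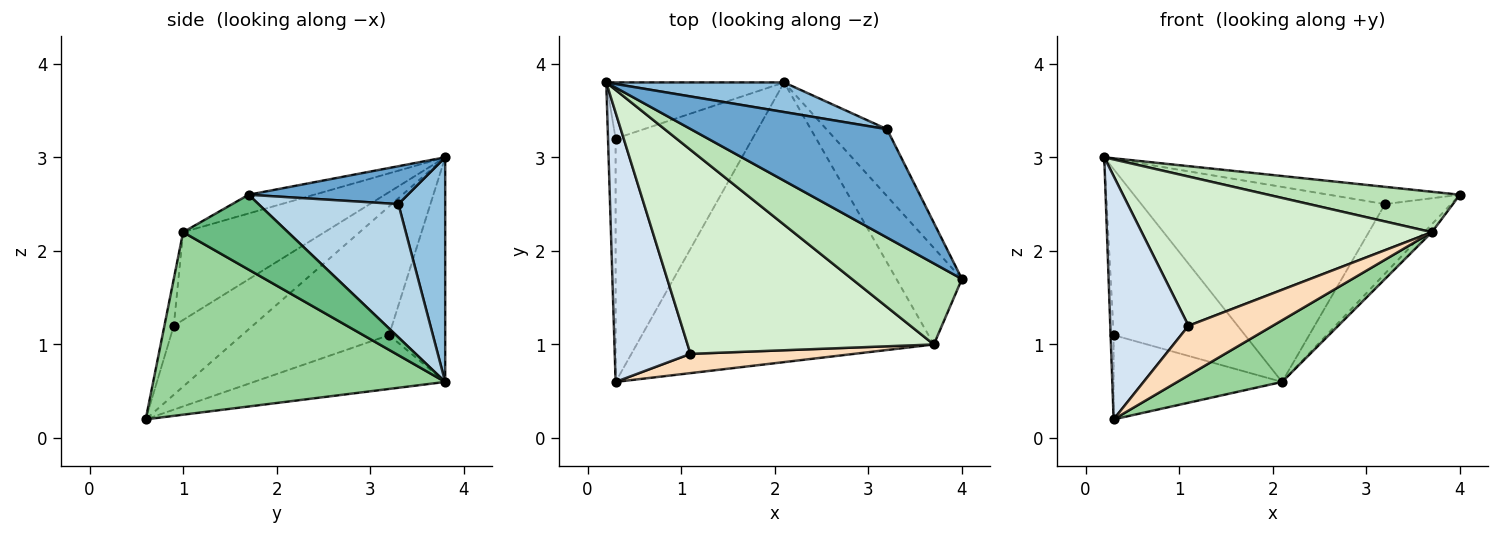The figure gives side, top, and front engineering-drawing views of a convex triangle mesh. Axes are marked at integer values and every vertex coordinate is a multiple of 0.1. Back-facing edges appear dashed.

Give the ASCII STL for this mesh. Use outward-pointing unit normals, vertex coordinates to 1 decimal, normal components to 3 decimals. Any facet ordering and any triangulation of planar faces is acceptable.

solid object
 facet normal 0.187 0.154 0.970
  outer loop
   vertex 3.2 3.3 2.5
   vertex 0.2 3.8 3.0
   vertex 4.0 1.7 2.6
  endloop
 endfacet
 facet normal 0.186 0.971 0.148
  outer loop
   vertex 3.2 3.3 2.5
   vertex 2.1 3.8 0.6
   vertex 0.2 3.8 3.0
  endloop
 endfacet
 facet normal 0.836 0.394 -0.380
  outer loop
   vertex 3.2 3.3 2.5
   vertex 4.0 1.7 2.6
   vertex 2.1 3.8 0.6
  endloop
 endfacet
 facet normal -0.560 -0.555 0.615
  outer loop
   vertex 1.1 0.9 1.2
   vertex 0.2 3.8 3.0
   vertex 0.3 0.6 0.2
  endloop
 endfacet
 facet normal -0.998 0.020 -0.059
  outer loop
   vertex 0.3 3.2 1.1
   vertex 0.3 0.6 0.2
   vertex 0.2 3.8 3.0
  endloop
 endfacet
 facet normal -0.375 0.878 -0.297
  outer loop
   vertex 0.3 3.2 1.1
   vertex 0.2 3.8 3.0
   vertex 2.1 3.8 0.6
  endloop
 endfacet
 facet normal -0.348 0.307 -0.886
  outer loop
   vertex 0.3 3.2 1.1
   vertex 2.1 3.8 0.6
   vertex 0.3 0.6 0.2
  endloop
 endfacet
 facet normal -0.103 -0.927 0.361
  outer loop
   vertex 3.7 1.0 2.2
   vertex 1.1 0.9 1.2
   vertex 0.3 0.6 0.2
  endloop
 endfacet
 facet normal 0.751 0.054 -0.658
  outer loop
   vertex 3.7 1.0 2.2
   vertex 2.1 3.8 0.6
   vertex 4.0 1.7 2.6
  endloop
 endfacet
 facet normal 0.514 -0.185 -0.837
  outer loop
   vertex 3.7 1.0 2.2
   vertex 0.3 0.6 0.2
   vertex 2.1 3.8 0.6
  endloop
 endfacet
 facet normal -0.151 -0.441 0.885
  outer loop
   vertex 3.7 1.0 2.2
   vertex 4.0 1.7 2.6
   vertex 0.2 3.8 3.0
  endloop
 endfacet
 facet normal -0.277 -0.567 0.776
  outer loop
   vertex 3.7 1.0 2.2
   vertex 0.2 3.8 3.0
   vertex 1.1 0.9 1.2
  endloop
 endfacet
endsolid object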